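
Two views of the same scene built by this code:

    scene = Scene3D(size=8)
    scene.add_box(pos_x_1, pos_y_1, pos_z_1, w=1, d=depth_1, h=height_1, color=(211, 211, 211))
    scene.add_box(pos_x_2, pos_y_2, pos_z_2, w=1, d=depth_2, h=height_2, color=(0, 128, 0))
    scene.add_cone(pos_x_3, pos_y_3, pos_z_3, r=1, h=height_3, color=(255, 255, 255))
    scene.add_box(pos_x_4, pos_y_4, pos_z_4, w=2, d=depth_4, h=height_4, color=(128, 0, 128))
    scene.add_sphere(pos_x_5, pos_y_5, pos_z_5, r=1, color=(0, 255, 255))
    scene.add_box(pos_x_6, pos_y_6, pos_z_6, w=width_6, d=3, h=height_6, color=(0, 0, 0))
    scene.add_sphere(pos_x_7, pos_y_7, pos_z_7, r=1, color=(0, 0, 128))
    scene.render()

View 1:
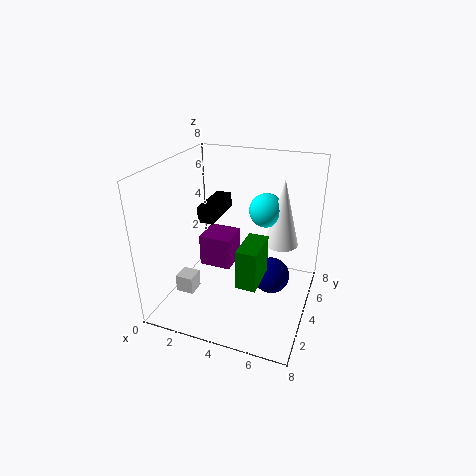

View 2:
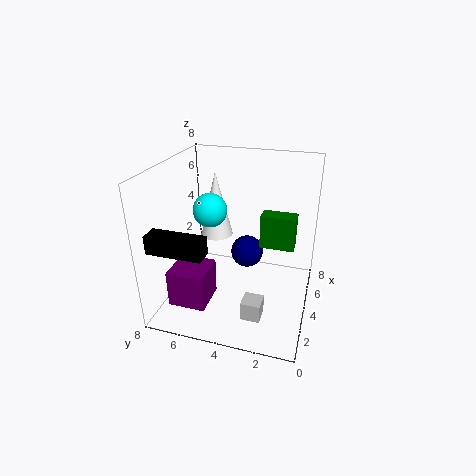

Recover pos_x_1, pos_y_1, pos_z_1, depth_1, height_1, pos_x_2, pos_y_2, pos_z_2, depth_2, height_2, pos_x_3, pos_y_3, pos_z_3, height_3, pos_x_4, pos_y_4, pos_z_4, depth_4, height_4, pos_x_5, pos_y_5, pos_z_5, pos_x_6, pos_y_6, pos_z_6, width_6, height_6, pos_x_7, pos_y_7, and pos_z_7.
pos_x_1 = 1; pos_y_1 = 2; pos_z_1 = 1; depth_1 = 1; height_1 = 1; pos_x_2 = 5; pos_y_2 = 1; pos_z_2 = 3; depth_2 = 2; height_2 = 2; pos_x_3 = 6; pos_y_3 = 6; pos_z_3 = 3; height_3 = 4; pos_x_4 = 1; pos_y_4 = 5; pos_z_4 = 1; depth_4 = 2; height_4 = 2; pos_x_5 = 5; pos_y_5 = 6; pos_z_5 = 5; pos_x_6 = 1; pos_y_6 = 5; pos_z_6 = 4; width_6 = 1; height_6 = 1; pos_x_7 = 6; pos_y_7 = 4; pos_z_7 = 2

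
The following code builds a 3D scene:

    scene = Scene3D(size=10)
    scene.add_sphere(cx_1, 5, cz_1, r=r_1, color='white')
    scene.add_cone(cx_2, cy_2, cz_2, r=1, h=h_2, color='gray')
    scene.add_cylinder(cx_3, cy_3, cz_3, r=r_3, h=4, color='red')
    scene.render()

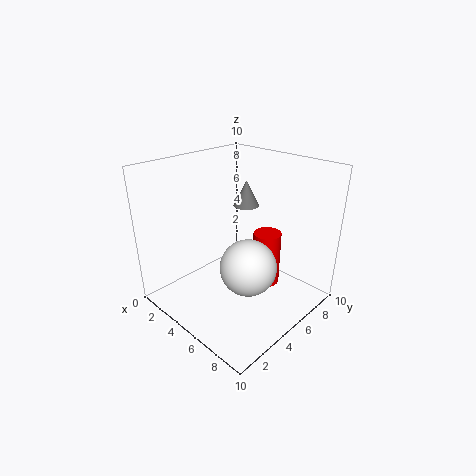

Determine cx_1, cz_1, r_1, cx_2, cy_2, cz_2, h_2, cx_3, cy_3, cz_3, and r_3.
cx_1 = 6, cz_1 = 3, r_1 = 2, cx_2 = 3, cy_2 = 8, cz_2 = 6, h_2 = 2, cx_3 = 6, cy_3 = 7, cz_3 = 1, r_3 = 1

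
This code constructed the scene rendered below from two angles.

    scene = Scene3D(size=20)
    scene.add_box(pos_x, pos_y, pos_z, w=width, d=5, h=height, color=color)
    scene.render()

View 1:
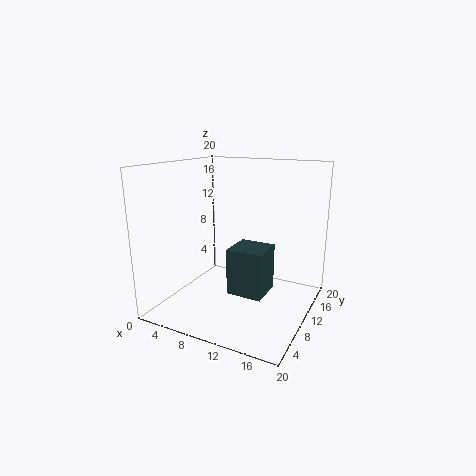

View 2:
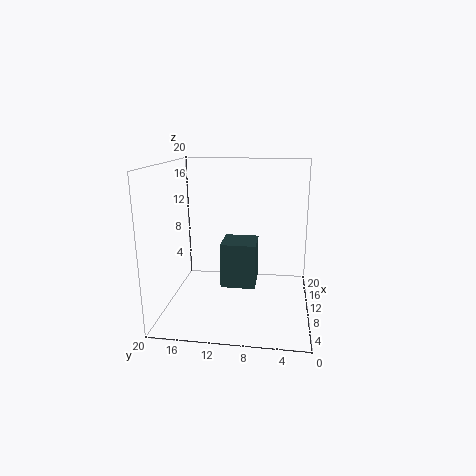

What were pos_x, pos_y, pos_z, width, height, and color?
pos_x = 9.5; pos_y = 7.5; pos_z = 2.5; width = 5; height = 6.5; color = 'darkslategray'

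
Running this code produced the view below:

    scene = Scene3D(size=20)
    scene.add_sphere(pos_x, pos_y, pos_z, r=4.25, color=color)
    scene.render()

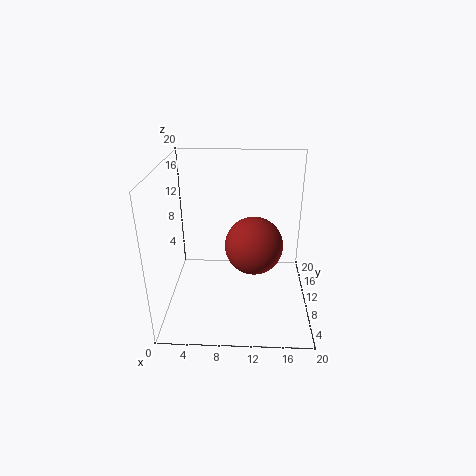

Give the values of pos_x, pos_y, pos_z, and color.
pos_x = 12.25
pos_y = 12
pos_z = 7.75
color = 'brown'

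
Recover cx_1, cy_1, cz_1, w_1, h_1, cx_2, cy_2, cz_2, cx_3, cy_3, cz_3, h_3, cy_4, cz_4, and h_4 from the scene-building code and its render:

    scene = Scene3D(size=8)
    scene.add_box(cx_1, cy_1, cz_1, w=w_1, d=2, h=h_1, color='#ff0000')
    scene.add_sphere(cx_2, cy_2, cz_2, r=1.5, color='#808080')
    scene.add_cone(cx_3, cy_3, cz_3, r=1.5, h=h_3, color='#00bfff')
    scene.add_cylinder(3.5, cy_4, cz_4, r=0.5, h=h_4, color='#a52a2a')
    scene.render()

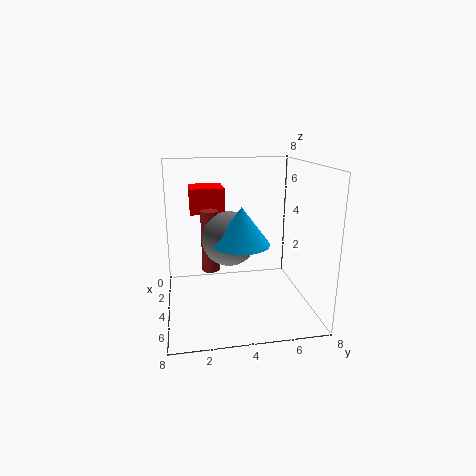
cx_1 = 0.5
cy_1 = 1.5
cz_1 = 5
w_1 = 2
h_1 = 1.5
cx_2 = 4
cy_2 = 3.5
cz_2 = 4
cx_3 = 5
cy_3 = 4
cz_3 = 4
h_3 = 2
cy_4 = 2.5
cz_4 = 2
h_4 = 3.5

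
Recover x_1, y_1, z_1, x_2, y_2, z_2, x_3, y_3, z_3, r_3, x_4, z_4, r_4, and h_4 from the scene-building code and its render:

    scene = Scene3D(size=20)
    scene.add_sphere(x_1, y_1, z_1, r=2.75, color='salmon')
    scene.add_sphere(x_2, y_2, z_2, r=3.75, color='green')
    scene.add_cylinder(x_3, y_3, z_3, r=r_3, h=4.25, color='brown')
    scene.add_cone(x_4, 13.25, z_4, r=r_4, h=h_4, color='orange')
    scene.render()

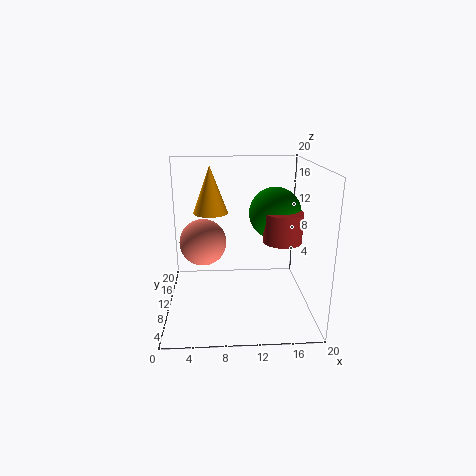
x_1 = 5.5
y_1 = 4.25
z_1 = 11.75
x_2 = 15.5
y_2 = 12.5
z_2 = 12.75
x_3 = 16.25
y_3 = 10.25
z_3 = 9.25
r_3 = 2.75
x_4 = 6.25
z_4 = 12.75
r_4 = 2.5
h_4 = 6.75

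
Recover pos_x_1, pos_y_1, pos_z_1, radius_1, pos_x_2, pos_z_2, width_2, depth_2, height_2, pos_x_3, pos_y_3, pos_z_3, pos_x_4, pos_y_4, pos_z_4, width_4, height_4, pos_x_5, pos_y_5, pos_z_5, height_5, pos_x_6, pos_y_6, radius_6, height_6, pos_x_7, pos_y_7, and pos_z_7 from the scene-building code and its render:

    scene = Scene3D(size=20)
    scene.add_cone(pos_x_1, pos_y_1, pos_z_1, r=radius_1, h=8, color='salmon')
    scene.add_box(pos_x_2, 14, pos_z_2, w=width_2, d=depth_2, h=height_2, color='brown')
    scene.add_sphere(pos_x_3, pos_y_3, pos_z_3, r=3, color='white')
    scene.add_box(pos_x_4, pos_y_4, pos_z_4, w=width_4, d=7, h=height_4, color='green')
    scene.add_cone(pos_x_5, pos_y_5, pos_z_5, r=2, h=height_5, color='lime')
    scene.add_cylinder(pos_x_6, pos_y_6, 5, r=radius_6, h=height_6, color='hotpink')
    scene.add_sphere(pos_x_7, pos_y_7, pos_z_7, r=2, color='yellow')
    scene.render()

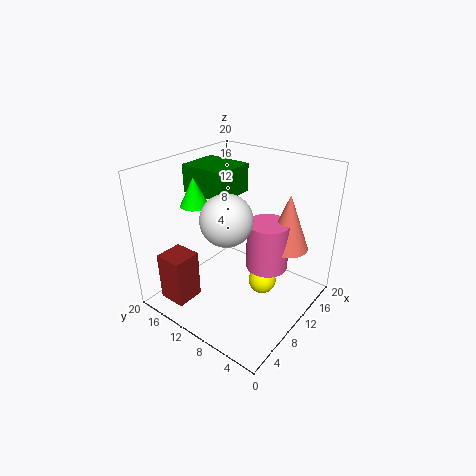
pos_x_1 = 15; pos_y_1 = 5; pos_z_1 = 8; radius_1 = 3; pos_x_2 = 2; pos_z_2 = 1; width_2 = 4; depth_2 = 4; height_2 = 7; pos_x_3 = 4; pos_y_3 = 7; pos_z_3 = 16; pos_x_4 = 9; pos_y_4 = 12; pos_z_4 = 15; width_4 = 6; height_4 = 4; pos_x_5 = 8; pos_y_5 = 16; pos_z_5 = 14; height_5 = 4; pos_x_6 = 13; pos_y_6 = 7; radius_6 = 3; height_6 = 7; pos_x_7 = 12; pos_y_7 = 7; pos_z_7 = 3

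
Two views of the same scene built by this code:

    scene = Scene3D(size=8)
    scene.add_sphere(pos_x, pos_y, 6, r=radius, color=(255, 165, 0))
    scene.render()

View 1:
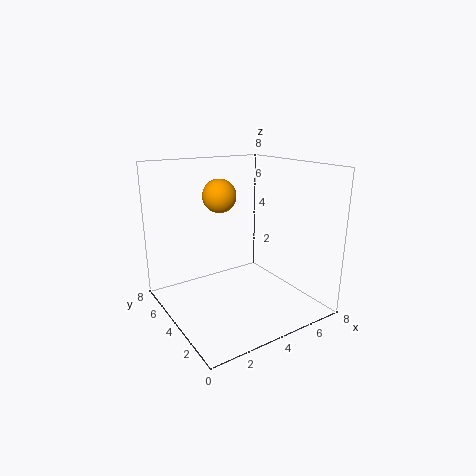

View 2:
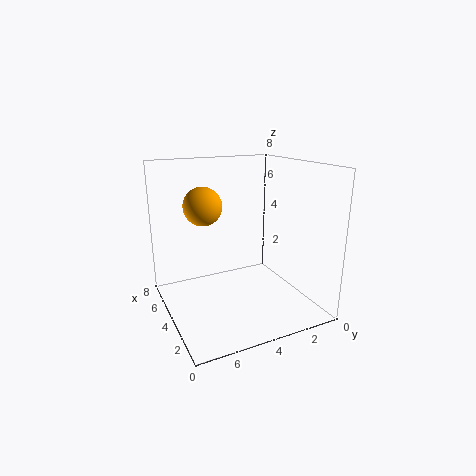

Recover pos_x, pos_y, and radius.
pos_x = 4, pos_y = 6, radius = 1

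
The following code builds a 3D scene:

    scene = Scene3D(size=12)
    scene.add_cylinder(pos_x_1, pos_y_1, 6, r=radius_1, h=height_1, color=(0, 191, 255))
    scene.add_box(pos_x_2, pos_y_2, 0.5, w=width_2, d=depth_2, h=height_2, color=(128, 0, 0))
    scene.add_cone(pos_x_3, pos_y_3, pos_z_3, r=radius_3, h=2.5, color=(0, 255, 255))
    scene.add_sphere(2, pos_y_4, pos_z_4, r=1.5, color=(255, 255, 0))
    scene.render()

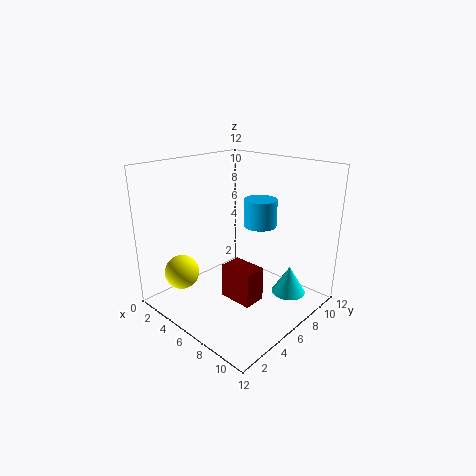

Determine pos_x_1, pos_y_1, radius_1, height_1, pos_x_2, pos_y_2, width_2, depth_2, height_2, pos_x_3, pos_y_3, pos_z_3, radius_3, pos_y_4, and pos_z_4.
pos_x_1 = 5.5, pos_y_1 = 9.5, radius_1 = 1.5, height_1 = 2.5, pos_x_2 = 5, pos_y_2 = 5, width_2 = 3, depth_2 = 2, height_2 = 3, pos_x_3 = 9, pos_y_3 = 9.5, pos_z_3 = 0.5, radius_3 = 1.5, pos_y_4 = 3, pos_z_4 = 2.5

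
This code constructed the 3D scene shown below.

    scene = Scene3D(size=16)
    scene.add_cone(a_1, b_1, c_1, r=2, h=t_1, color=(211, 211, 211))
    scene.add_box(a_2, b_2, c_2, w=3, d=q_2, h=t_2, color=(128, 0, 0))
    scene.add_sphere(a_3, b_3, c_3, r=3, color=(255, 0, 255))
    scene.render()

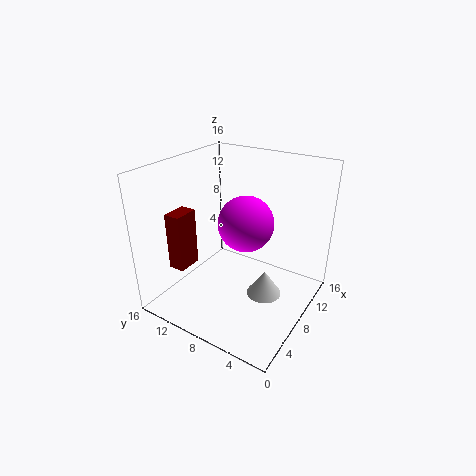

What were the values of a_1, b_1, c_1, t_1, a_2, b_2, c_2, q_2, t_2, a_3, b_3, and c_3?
a_1 = 9
b_1 = 5
c_1 = 1
t_1 = 3
a_2 = 5
b_2 = 14
c_2 = 3
q_2 = 2
t_2 = 7
a_3 = 8
b_3 = 7
c_3 = 10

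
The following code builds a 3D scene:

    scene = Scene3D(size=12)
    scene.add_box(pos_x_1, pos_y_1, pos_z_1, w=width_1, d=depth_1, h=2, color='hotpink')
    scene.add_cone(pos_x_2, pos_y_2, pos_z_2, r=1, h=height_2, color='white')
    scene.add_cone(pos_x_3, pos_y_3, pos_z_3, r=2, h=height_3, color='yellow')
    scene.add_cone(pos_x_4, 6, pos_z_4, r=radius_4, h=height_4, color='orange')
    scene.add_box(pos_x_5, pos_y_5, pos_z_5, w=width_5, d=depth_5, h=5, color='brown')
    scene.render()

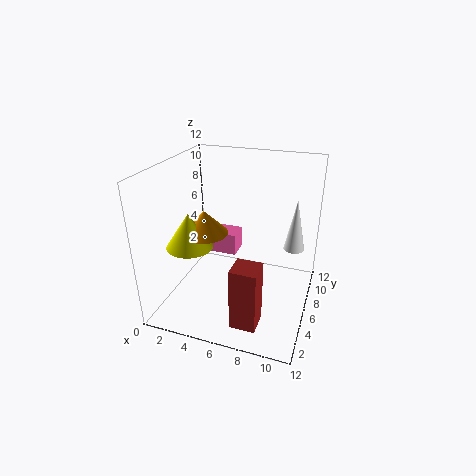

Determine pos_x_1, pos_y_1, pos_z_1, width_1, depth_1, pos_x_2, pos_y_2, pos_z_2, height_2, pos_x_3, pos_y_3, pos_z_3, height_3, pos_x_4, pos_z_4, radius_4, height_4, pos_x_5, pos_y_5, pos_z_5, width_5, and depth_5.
pos_x_1 = 1; pos_y_1 = 8; pos_z_1 = 3; width_1 = 4; depth_1 = 2; pos_x_2 = 10; pos_y_2 = 11; pos_z_2 = 3; height_2 = 5; pos_x_3 = 2; pos_y_3 = 5; pos_z_3 = 5; height_3 = 3; pos_x_4 = 3; pos_z_4 = 6; radius_4 = 2; height_4 = 2; pos_x_5 = 7; pos_y_5 = 1; pos_z_5 = 1; width_5 = 2; depth_5 = 2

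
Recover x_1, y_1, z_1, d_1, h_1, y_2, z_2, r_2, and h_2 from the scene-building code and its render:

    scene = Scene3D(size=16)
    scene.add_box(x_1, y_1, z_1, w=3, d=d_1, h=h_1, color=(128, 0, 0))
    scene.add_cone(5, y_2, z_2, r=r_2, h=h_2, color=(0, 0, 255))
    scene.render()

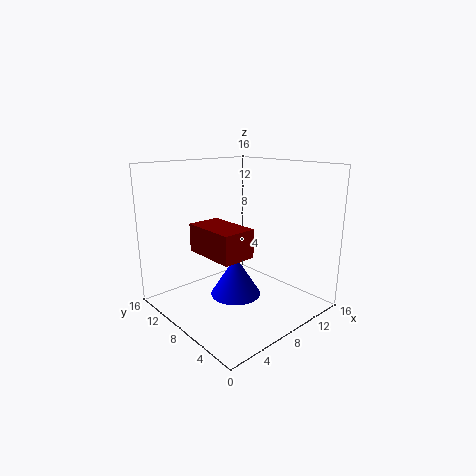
x_1 = 0.5, y_1 = 1, z_1 = 9, d_1 = 5, h_1 = 2.5, y_2 = 5, z_2 = 3.5, r_2 = 2.5, h_2 = 4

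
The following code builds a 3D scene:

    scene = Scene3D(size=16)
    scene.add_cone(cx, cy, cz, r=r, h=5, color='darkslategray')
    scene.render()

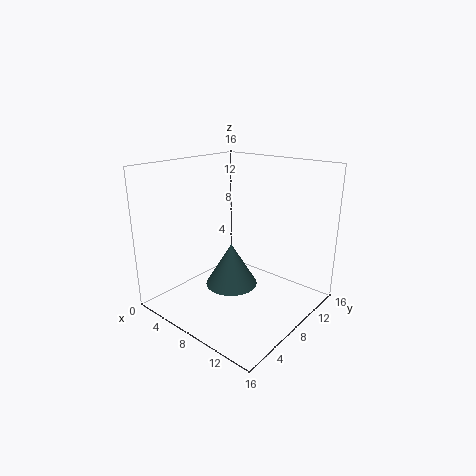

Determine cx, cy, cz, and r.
cx = 7
cy = 8
cz = 2
r = 3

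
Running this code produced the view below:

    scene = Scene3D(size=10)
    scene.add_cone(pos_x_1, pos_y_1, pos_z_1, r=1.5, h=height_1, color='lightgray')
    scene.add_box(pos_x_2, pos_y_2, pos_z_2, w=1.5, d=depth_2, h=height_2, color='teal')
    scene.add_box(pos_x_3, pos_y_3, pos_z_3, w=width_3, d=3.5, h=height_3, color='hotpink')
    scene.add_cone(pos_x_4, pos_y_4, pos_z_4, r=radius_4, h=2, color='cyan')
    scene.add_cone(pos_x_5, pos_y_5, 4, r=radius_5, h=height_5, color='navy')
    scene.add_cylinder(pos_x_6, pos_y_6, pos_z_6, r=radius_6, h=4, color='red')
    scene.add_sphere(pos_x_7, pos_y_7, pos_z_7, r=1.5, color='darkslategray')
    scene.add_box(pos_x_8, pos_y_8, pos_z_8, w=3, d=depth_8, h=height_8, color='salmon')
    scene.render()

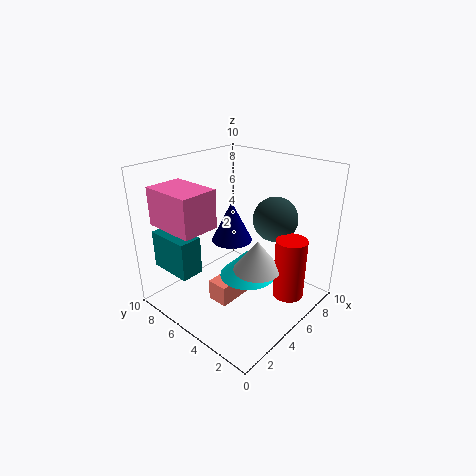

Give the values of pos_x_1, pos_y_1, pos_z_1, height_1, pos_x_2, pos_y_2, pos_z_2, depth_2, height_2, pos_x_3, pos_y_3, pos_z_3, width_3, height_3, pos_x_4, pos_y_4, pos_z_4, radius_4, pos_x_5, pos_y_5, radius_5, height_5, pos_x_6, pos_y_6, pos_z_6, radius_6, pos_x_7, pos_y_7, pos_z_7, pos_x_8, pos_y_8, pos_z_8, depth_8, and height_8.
pos_x_1 = 4
pos_y_1 = 2.5
pos_z_1 = 4
height_1 = 2
pos_x_2 = 0.5
pos_y_2 = 5.5
pos_z_2 = 3.5
depth_2 = 3
height_2 = 2.5
pos_x_3 = 0.5
pos_y_3 = 5
pos_z_3 = 6.5
width_3 = 2.5
height_3 = 2.5
pos_x_4 = 5.5
pos_y_4 = 4.5
pos_z_4 = 2
radius_4 = 2
pos_x_5 = 6
pos_y_5 = 6.5
radius_5 = 1.5
height_5 = 3
pos_x_6 = 5.5
pos_y_6 = 1
pos_z_6 = 2
radius_6 = 1
pos_x_7 = 6.5
pos_y_7 = 3
pos_z_7 = 6.5
pos_x_8 = 3
pos_y_8 = 4.5
pos_z_8 = 0.5
depth_8 = 1.5
height_8 = 1.5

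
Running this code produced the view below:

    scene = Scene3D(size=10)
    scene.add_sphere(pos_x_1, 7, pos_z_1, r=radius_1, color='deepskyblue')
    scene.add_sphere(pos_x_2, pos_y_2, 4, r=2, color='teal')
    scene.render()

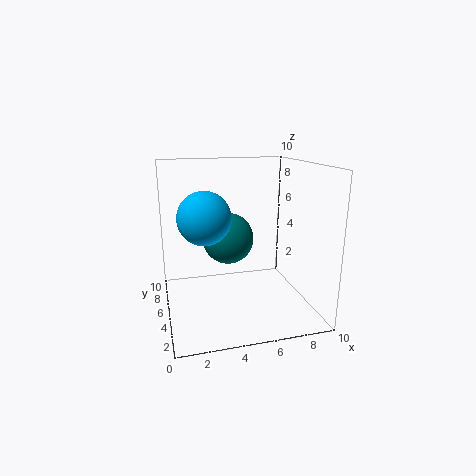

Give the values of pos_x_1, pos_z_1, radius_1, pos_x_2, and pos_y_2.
pos_x_1 = 3, pos_z_1 = 6, radius_1 = 2, pos_x_2 = 5, pos_y_2 = 8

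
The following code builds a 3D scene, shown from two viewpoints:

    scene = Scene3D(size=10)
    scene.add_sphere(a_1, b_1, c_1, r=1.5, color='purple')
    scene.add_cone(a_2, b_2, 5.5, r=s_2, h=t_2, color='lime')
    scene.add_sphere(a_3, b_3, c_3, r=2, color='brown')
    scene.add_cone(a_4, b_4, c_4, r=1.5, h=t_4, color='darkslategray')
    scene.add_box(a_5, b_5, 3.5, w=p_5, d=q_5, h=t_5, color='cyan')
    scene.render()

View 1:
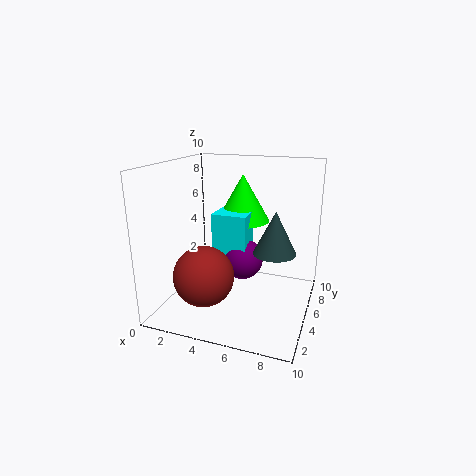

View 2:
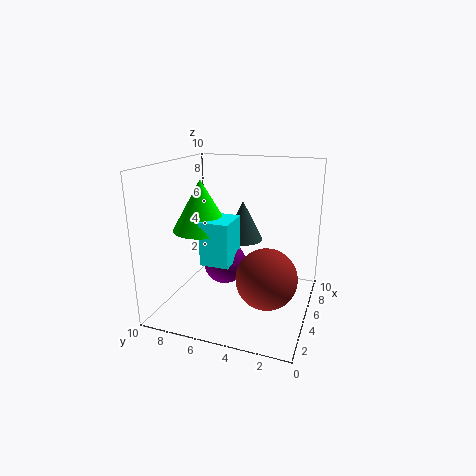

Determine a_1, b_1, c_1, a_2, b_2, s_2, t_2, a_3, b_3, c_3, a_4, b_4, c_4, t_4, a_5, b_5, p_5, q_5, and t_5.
a_1 = 5, b_1 = 6, c_1 = 3, a_2 = 4.5, b_2 = 7.5, s_2 = 2, t_2 = 3.5, a_3 = 3.5, b_3 = 2.5, c_3 = 3, a_4 = 7.5, b_4 = 5.5, c_4 = 4, t_4 = 3, a_5 = 3, b_5 = 5, p_5 = 2.5, q_5 = 2, t_5 = 3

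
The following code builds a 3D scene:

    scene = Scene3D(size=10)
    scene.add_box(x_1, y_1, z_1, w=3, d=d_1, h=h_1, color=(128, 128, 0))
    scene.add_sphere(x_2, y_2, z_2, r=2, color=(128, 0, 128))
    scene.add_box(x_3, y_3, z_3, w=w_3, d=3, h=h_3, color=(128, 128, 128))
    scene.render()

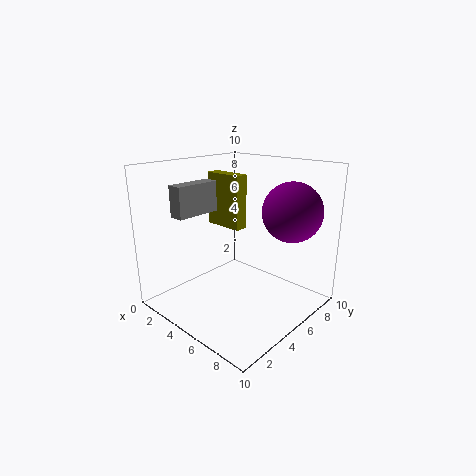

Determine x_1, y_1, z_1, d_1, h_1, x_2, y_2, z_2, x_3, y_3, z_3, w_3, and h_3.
x_1 = 1, y_1 = 6, z_1 = 5, d_1 = 1, h_1 = 4, x_2 = 8, y_2 = 7, z_2 = 7, x_3 = 3, y_3 = 1, z_3 = 7, w_3 = 1, h_3 = 2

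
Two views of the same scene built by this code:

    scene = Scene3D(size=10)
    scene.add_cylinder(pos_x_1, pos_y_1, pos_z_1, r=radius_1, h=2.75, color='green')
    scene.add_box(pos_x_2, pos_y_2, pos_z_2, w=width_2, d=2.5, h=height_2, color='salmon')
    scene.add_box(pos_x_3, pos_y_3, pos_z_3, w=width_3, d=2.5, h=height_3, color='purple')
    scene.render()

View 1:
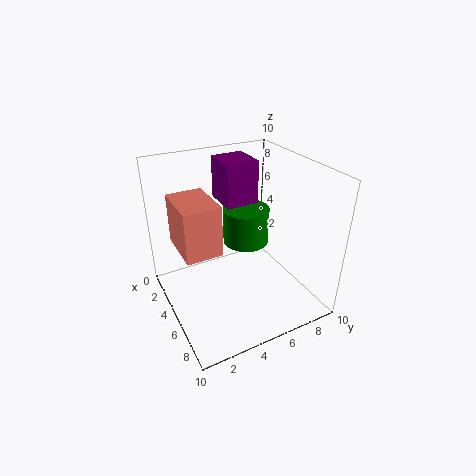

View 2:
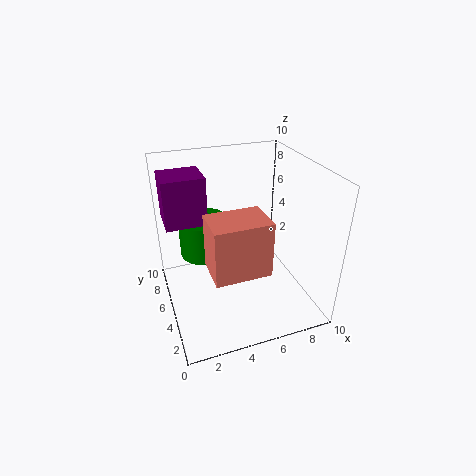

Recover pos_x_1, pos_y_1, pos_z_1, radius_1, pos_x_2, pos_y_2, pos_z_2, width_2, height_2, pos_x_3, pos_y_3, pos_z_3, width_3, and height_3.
pos_x_1 = 3; pos_y_1 = 6.75; pos_z_1 = 3.25; radius_1 = 1.75; pos_x_2 = 2.25; pos_y_2 = 1; pos_z_2 = 4.5; width_2 = 3.5; height_2 = 3.5; pos_x_3 = 0.25; pos_y_3 = 5.25; pos_z_3 = 6.25; width_3 = 2.75; height_3 = 3.25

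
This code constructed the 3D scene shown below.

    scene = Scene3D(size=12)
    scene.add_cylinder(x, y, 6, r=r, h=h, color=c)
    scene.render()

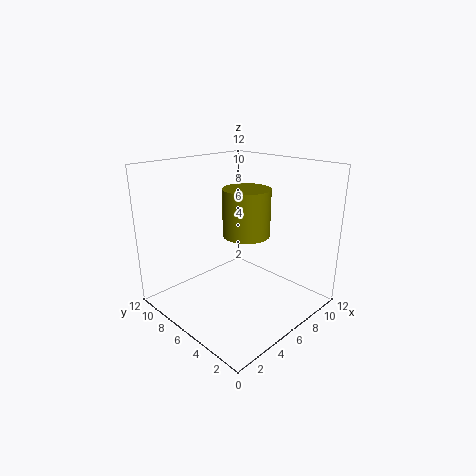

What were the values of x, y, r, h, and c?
x = 7; y = 6; r = 2; h = 4; c = 'olive'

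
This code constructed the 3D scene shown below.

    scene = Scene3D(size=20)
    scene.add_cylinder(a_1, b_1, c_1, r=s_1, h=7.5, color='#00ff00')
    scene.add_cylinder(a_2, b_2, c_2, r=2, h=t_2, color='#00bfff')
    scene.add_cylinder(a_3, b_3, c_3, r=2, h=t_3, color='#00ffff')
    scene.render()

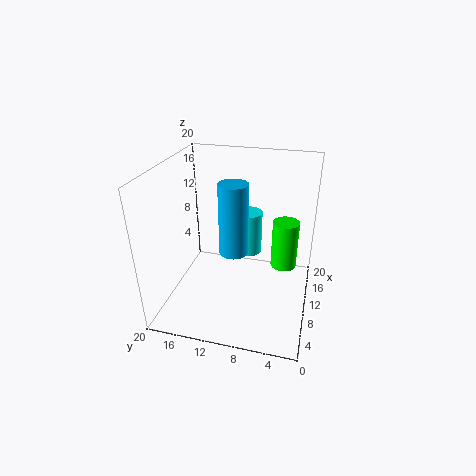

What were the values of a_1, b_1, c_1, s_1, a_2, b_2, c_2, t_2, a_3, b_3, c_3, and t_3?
a_1 = 15.5
b_1 = 4
c_1 = 3
s_1 = 2
a_2 = 9.5
b_2 = 10.5
c_2 = 8
t_2 = 10
a_3 = 14.5
b_3 = 9.5
c_3 = 5.5
t_3 = 6.5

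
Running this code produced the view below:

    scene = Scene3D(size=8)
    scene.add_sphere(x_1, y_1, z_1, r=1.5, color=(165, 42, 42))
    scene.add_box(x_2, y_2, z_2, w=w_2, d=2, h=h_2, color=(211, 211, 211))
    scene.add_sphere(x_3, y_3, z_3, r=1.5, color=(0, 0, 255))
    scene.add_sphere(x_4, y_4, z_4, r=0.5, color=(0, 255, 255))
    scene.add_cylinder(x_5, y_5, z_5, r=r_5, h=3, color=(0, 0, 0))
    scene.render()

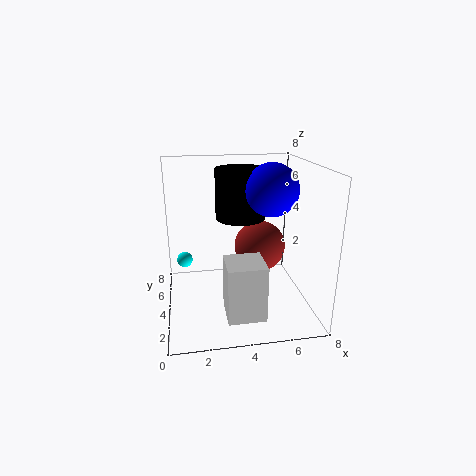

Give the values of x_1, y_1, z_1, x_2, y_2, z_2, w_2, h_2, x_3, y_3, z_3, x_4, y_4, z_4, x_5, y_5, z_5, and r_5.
x_1 = 5.5
y_1 = 5
z_1 = 3
x_2 = 3
y_2 = 1
z_2 = 0.5
w_2 = 2
h_2 = 3
x_3 = 6
y_3 = 4.5
z_3 = 6.5
x_4 = 1
y_4 = 7
z_4 = 1.5
x_5 = 4.5
y_5 = 6
z_5 = 4.5
r_5 = 1.5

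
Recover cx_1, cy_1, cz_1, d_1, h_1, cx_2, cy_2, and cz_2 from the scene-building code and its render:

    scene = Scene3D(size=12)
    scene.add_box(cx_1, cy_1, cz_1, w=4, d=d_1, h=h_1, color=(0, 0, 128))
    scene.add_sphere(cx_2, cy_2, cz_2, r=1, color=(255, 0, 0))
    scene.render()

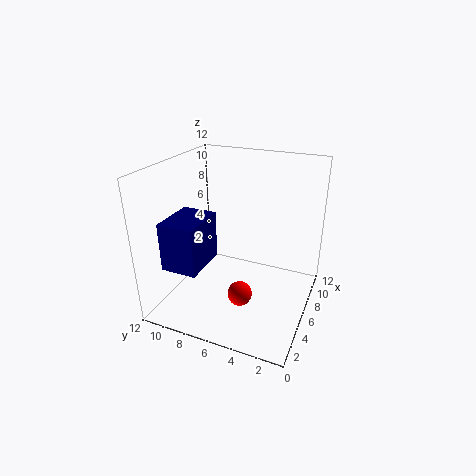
cx_1 = 2, cy_1 = 8, cz_1 = 4, d_1 = 3, h_1 = 4, cx_2 = 4, cy_2 = 5, cz_2 = 2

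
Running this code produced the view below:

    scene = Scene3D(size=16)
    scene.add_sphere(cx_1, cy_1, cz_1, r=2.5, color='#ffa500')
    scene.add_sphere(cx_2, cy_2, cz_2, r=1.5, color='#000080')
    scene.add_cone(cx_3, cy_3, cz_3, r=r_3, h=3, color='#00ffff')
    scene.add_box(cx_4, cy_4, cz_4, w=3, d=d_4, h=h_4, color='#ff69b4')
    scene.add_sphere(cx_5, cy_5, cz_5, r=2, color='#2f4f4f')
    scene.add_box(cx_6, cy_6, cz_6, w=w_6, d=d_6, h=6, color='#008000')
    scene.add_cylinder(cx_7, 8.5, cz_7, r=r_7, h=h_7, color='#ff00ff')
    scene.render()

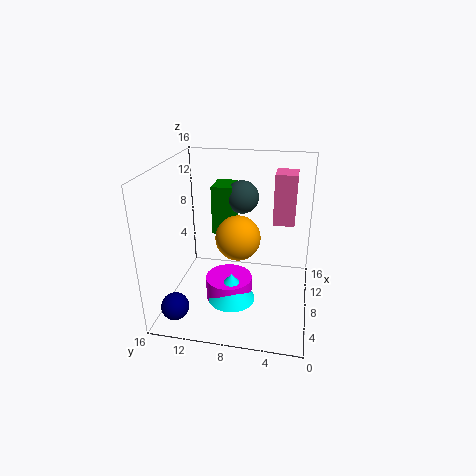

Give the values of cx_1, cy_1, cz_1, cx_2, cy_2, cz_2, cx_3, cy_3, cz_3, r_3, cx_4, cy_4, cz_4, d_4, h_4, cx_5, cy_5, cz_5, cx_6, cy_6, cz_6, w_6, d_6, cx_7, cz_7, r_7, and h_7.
cx_1 = 8; cy_1 = 8; cz_1 = 8; cx_2 = 3; cy_2 = 14; cz_2 = 1.5; cx_3 = 4.5; cy_3 = 8; cz_3 = 2.5; r_3 = 2.5; cx_4 = 11; cy_4 = 2; cz_4 = 8.5; d_4 = 2.5; h_4 = 6; cx_5 = 13; cy_5 = 8.5; cz_5 = 11; cx_6 = 11.5; cy_6 = 9.5; cz_6 = 6.5; w_6 = 3.5; d_6 = 2.5; cx_7 = 5.5; cz_7 = 2; r_7 = 2.5; h_7 = 2.5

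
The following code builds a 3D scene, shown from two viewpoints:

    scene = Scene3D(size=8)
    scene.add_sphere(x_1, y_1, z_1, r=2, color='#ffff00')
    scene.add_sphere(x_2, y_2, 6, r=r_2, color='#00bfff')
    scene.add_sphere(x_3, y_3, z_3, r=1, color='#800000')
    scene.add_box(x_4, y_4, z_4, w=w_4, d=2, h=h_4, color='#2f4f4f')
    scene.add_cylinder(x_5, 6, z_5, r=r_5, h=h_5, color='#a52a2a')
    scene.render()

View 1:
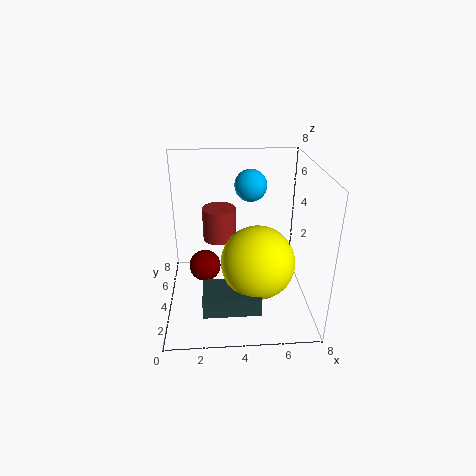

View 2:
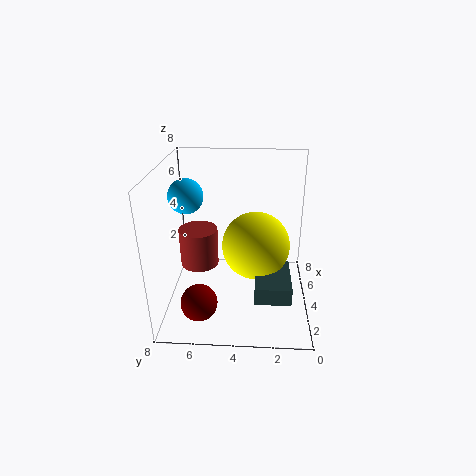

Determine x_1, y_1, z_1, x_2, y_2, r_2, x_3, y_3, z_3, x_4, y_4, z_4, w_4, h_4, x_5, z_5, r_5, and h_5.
x_1 = 5; y_1 = 3; z_1 = 3; x_2 = 5; y_2 = 7; r_2 = 1; x_3 = 2; y_3 = 6; z_3 = 1; x_4 = 2; y_4 = 1; z_4 = 1; w_4 = 3; h_4 = 1; x_5 = 3; z_5 = 3; r_5 = 1; h_5 = 2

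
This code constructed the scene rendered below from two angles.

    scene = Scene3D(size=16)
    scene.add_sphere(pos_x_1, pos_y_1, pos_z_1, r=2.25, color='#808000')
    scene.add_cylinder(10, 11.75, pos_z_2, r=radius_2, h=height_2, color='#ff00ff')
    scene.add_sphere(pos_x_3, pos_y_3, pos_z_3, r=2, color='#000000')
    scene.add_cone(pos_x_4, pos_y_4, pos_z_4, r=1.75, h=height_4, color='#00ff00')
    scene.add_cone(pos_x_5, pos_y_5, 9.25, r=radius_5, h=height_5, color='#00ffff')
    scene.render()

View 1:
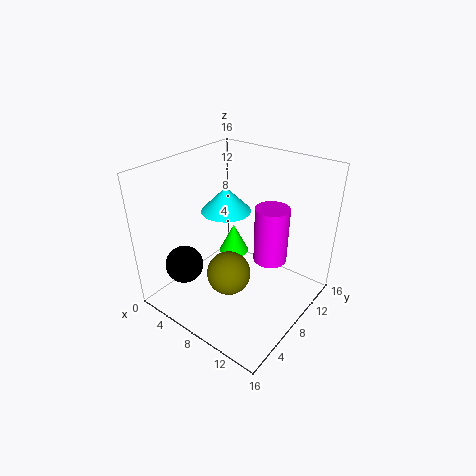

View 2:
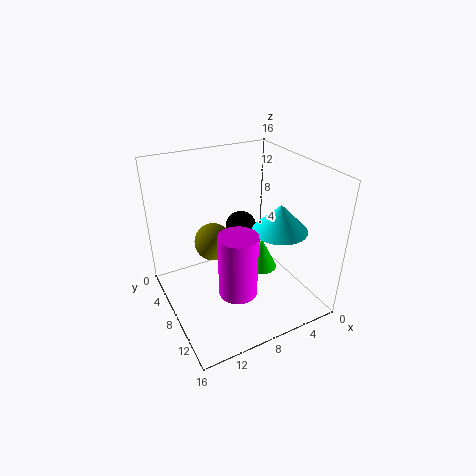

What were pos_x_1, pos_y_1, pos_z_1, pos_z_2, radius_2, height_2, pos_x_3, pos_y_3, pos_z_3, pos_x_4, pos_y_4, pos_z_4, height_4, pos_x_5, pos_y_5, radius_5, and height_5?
pos_x_1 = 9.5
pos_y_1 = 4.5
pos_z_1 = 6
pos_z_2 = 4
radius_2 = 2
height_2 = 6.75
pos_x_3 = 4.75
pos_y_3 = 2.75
pos_z_3 = 6
pos_x_4 = 6
pos_y_4 = 9.75
pos_z_4 = 4.75
height_4 = 3.5
pos_x_5 = 4.25
pos_y_5 = 10.5
radius_5 = 3
height_5 = 3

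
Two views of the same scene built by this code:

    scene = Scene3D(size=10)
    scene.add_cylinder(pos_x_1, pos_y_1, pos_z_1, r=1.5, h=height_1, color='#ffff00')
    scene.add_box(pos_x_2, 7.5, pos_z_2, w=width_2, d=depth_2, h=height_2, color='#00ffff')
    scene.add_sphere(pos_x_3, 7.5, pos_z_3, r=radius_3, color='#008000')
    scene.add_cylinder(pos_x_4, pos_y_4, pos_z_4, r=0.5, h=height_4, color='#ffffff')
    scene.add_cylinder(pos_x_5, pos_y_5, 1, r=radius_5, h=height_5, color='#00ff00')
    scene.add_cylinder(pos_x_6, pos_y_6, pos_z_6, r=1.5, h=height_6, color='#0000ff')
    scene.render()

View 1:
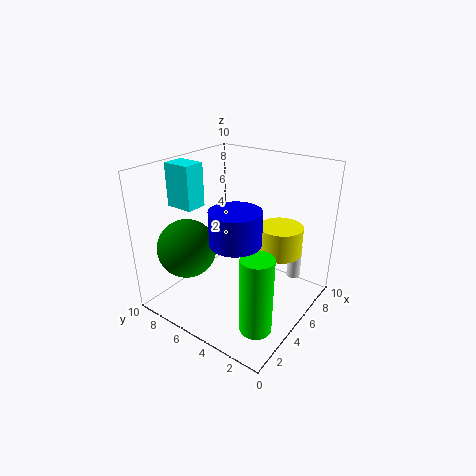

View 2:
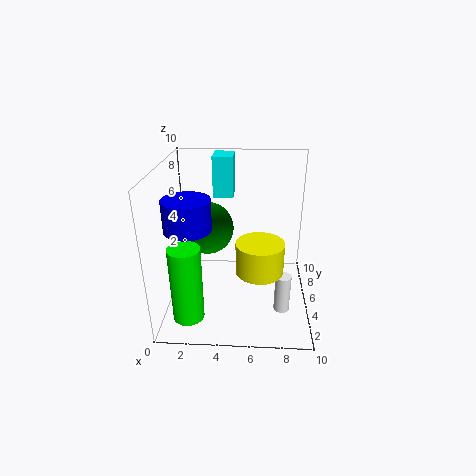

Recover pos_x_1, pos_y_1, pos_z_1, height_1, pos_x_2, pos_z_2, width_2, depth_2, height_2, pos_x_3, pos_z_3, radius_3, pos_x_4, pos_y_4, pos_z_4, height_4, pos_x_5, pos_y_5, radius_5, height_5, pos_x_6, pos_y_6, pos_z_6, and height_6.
pos_x_1 = 6.5, pos_y_1 = 2.5, pos_z_1 = 4, height_1 = 2, pos_x_2 = 3, pos_z_2 = 7, width_2 = 1.5, depth_2 = 2, height_2 = 3, pos_x_3 = 2.5, pos_z_3 = 4.5, radius_3 = 2, pos_x_4 = 8, pos_y_4 = 2, pos_z_4 = 1.5, height_4 = 2.5, pos_x_5 = 2, pos_y_5 = 1.5, radius_5 = 1, height_5 = 5, pos_x_6 = 2, pos_y_6 = 3, pos_z_6 = 6.5, height_6 = 2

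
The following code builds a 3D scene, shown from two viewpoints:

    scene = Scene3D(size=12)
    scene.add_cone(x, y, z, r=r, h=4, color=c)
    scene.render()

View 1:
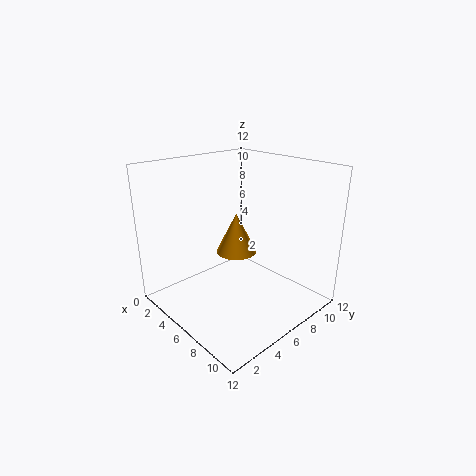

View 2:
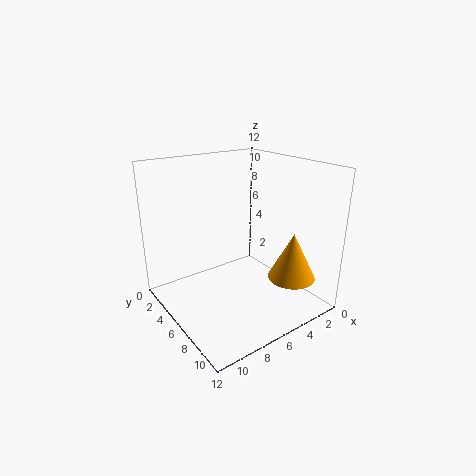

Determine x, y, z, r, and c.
x = 2.5; y = 9; z = 2.5; r = 2; c = 'orange'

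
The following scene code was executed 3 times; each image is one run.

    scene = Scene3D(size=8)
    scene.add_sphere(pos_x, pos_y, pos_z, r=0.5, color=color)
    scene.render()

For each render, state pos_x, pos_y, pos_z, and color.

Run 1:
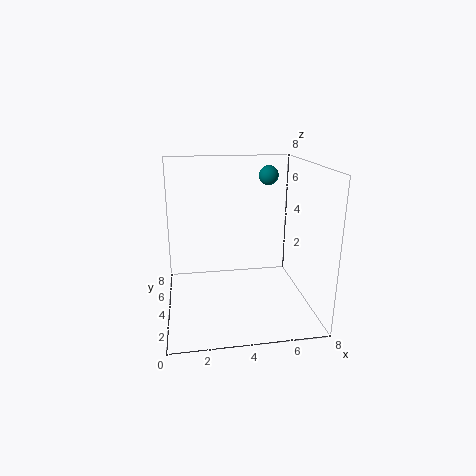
pos_x = 5.5, pos_y = 3.5, pos_z = 7.5, color = 'teal'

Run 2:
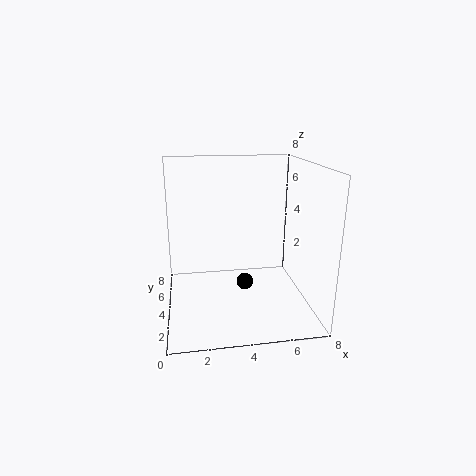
pos_x = 4.5, pos_y = 4.5, pos_z = 1, color = 'black'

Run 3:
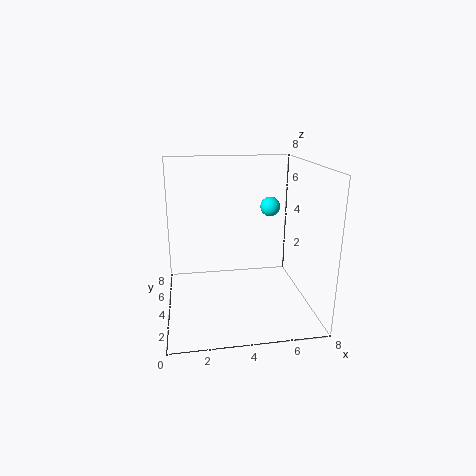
pos_x = 5.5, pos_y = 3, pos_z = 6, color = 'cyan'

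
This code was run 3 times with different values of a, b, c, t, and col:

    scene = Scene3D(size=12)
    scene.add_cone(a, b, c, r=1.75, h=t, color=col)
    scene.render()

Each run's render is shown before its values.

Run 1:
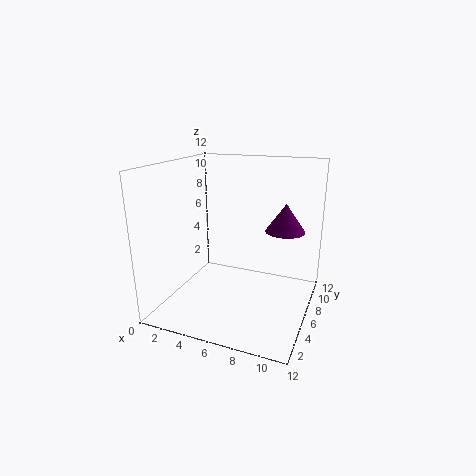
a = 9.25, b = 9, c = 6, t = 2.5, col = 'purple'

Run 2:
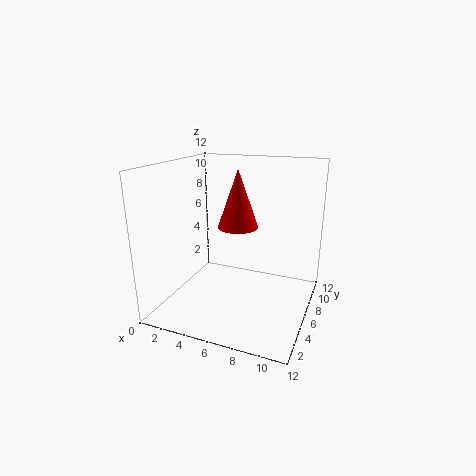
a = 5.5, b = 7.25, c = 6.5, t = 5, col = 'red'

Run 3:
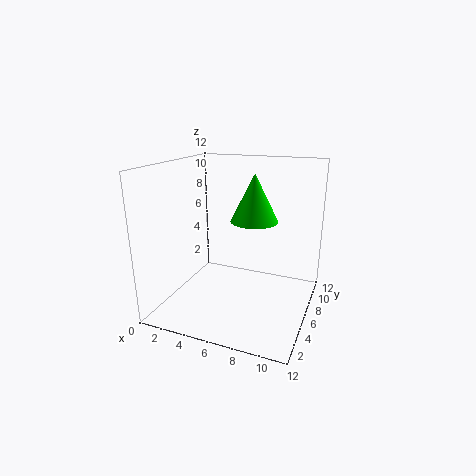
a = 8, b = 4.25, c = 8.25, t = 3.5, col = 'lime'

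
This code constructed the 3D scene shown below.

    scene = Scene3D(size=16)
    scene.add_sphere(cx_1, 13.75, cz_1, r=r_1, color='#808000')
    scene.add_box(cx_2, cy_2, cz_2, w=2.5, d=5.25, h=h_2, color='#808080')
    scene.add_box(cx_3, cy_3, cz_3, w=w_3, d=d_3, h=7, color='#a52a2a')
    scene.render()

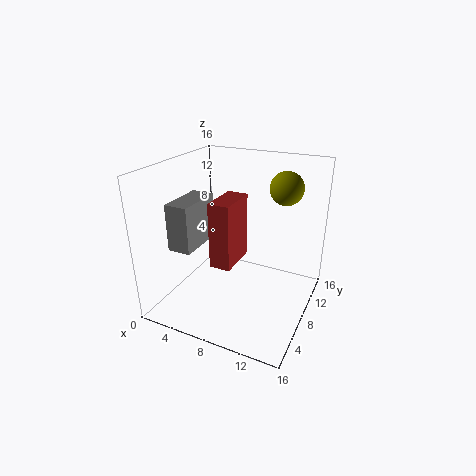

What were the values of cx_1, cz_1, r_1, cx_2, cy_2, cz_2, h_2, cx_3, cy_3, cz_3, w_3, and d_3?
cx_1 = 11.5; cz_1 = 12.5; r_1 = 2; cx_2 = 2.5; cy_2 = 2.75; cz_2 = 7.75; h_2 = 5; cx_3 = 6.5; cy_3 = 4.25; cz_3 = 6; w_3 = 2.25; d_3 = 4.5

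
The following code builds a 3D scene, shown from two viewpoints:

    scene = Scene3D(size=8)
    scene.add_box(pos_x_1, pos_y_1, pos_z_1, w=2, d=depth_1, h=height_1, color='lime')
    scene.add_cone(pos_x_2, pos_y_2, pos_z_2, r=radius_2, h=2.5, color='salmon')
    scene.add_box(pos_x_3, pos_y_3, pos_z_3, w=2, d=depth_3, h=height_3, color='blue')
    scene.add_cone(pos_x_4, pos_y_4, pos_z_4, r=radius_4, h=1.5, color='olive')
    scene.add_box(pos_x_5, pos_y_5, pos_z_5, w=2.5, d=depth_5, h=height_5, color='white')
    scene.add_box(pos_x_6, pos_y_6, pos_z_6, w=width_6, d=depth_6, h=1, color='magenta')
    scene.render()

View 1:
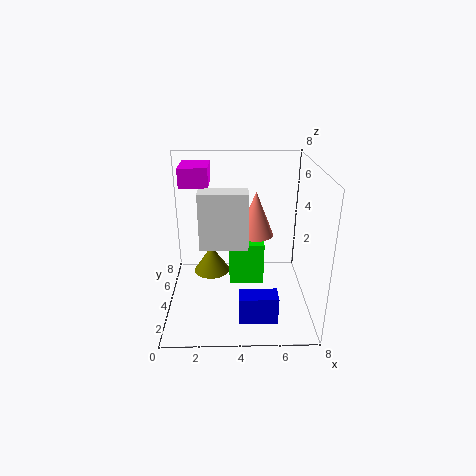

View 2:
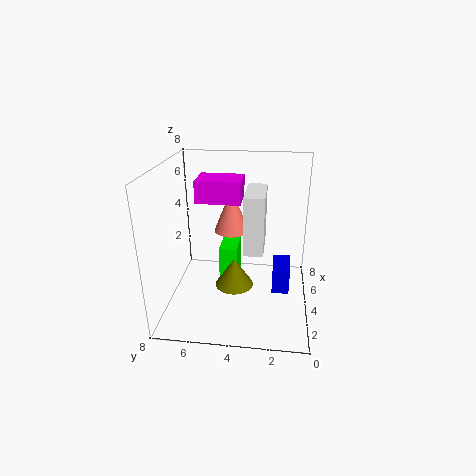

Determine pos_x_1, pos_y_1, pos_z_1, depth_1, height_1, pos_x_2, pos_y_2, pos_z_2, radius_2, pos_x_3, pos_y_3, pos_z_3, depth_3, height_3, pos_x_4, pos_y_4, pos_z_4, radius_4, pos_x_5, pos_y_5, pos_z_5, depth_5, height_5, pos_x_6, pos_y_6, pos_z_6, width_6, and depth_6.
pos_x_1 = 3.5; pos_y_1 = 4; pos_z_1 = 1; depth_1 = 1; height_1 = 2.5; pos_x_2 = 5; pos_y_2 = 4.5; pos_z_2 = 4; radius_2 = 1; pos_x_3 = 4; pos_y_3 = 1; pos_z_3 = 0.5; depth_3 = 1; height_3 = 1.5; pos_x_4 = 2.5; pos_y_4 = 4; pos_z_4 = 2; radius_4 = 1; pos_x_5 = 2; pos_y_5 = 2.5; pos_z_5 = 4; depth_5 = 1; height_5 = 3; pos_x_6 = 1; pos_y_6 = 3.5; pos_z_6 = 7; width_6 = 1.5; depth_6 = 2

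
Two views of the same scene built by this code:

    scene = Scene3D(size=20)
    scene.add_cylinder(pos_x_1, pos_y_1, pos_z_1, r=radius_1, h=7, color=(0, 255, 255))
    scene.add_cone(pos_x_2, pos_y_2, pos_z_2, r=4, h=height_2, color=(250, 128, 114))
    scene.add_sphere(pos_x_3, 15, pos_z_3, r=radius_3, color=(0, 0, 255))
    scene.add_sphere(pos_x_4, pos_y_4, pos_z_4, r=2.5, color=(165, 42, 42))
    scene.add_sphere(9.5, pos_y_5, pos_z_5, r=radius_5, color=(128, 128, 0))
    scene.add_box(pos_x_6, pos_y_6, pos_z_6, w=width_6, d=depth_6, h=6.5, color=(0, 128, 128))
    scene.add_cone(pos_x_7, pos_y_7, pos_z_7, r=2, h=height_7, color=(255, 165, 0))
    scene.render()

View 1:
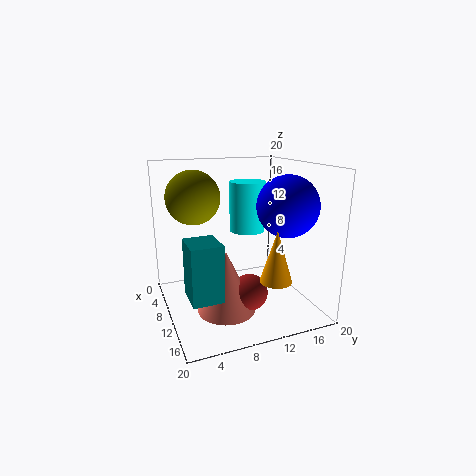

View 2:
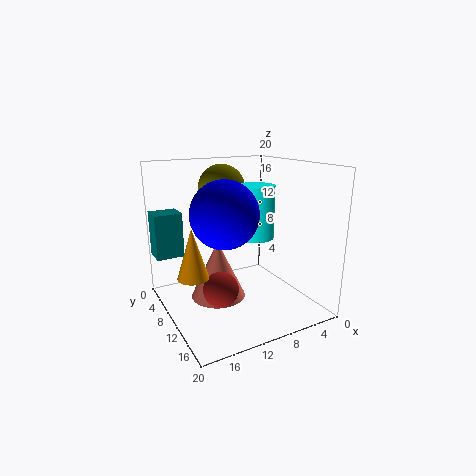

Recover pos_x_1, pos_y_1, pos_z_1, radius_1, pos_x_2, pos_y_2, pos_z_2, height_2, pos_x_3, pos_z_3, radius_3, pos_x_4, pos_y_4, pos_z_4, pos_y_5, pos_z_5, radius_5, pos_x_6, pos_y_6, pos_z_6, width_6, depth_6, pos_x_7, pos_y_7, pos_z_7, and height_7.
pos_x_1 = 8.5, pos_y_1 = 12, pos_z_1 = 10.5, radius_1 = 2.5, pos_x_2 = 12, pos_y_2 = 7.5, pos_z_2 = 0.5, height_2 = 8.5, pos_x_3 = 14.5, pos_z_3 = 15, radius_3 = 4, pos_x_4 = 13, pos_y_4 = 10.5, pos_z_4 = 3, pos_y_5 = 4, pos_z_5 = 16, radius_5 = 3.5, pos_x_6 = 16, pos_y_6 = 1, pos_z_6 = 6.5, width_6 = 4, depth_6 = 3.5, pos_x_7 = 17.5, pos_y_7 = 12, pos_z_7 = 6.5, height_7 = 6.5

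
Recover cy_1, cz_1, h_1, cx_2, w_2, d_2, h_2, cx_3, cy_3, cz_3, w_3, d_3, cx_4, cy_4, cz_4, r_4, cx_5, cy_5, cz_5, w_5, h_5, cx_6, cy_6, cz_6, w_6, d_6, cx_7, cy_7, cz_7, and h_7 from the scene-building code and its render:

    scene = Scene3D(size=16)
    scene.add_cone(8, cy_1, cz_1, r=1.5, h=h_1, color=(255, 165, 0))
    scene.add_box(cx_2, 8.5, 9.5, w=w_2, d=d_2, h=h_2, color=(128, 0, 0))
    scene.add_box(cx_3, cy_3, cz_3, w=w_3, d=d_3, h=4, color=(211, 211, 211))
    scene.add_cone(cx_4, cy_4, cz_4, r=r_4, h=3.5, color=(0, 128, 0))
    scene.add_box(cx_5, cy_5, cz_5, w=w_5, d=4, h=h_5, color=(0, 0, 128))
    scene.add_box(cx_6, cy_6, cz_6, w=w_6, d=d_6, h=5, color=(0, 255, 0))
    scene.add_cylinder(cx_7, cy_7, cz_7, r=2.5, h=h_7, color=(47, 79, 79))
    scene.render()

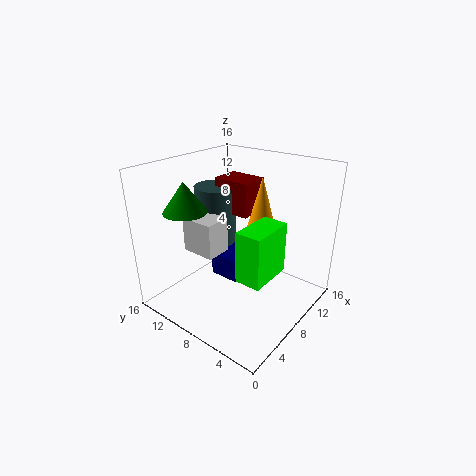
cy_1 = 5, cz_1 = 10, h_1 = 5.5, cx_2 = 10, w_2 = 3.5, d_2 = 4.5, h_2 = 4, cx_3 = 5, cy_3 = 9.5, cz_3 = 6, w_3 = 3, d_3 = 4, cx_4 = 5.5, cy_4 = 13.5, cz_4 = 10.5, r_4 = 2.5, cx_5 = 9.5, cy_5 = 9.5, cz_5 = 0.5, w_5 = 5.5, h_5 = 3, cx_6 = 2.5, cy_6 = 1.5, cz_6 = 7, w_6 = 4.5, d_6 = 2.5, cx_7 = 10, cy_7 = 13, cz_7 = 5.5, h_7 = 7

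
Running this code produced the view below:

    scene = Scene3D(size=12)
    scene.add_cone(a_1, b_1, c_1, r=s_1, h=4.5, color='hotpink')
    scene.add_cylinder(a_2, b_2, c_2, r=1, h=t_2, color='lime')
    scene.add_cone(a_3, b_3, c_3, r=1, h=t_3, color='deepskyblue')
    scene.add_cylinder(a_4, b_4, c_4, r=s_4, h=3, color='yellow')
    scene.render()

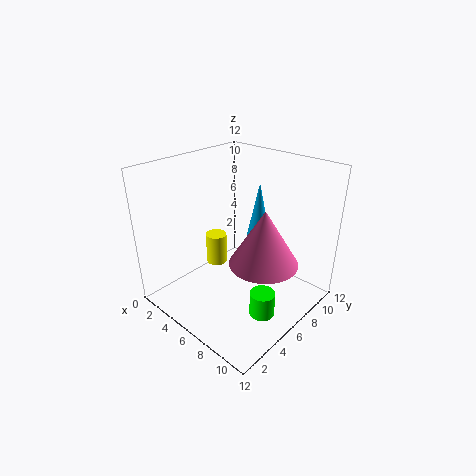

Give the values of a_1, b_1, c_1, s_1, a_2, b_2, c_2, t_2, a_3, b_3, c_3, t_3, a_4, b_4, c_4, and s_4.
a_1 = 8.75; b_1 = 6; c_1 = 4.75; s_1 = 2.75; a_2 = 9.75; b_2 = 4.75; c_2 = 1; t_2 = 2; a_3 = 6.75; b_3 = 7.75; c_3 = 5.75; t_3 = 4.75; a_4 = 1.75; b_4 = 7.5; c_4 = 1.25; s_4 = 1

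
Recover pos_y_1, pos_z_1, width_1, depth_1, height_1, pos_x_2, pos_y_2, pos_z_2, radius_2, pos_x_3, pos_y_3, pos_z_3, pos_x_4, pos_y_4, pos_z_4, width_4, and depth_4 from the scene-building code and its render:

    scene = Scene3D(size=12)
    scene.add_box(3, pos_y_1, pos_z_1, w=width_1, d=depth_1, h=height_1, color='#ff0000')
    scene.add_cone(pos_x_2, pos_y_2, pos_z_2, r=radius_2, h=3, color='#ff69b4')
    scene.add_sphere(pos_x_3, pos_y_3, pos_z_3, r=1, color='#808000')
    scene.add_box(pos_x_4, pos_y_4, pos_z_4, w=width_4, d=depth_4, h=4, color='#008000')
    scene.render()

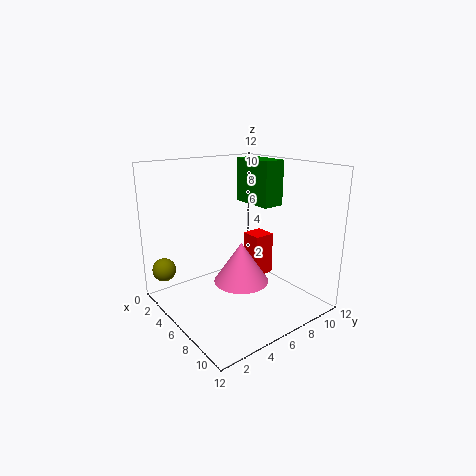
pos_y_1 = 9
pos_z_1 = 1
width_1 = 2
depth_1 = 2
height_1 = 4
pos_x_2 = 9
pos_y_2 = 4
pos_z_2 = 4
radius_2 = 2
pos_x_3 = 2
pos_y_3 = 1
pos_z_3 = 3
pos_x_4 = 2
pos_y_4 = 9
pos_z_4 = 8
width_4 = 4
depth_4 = 2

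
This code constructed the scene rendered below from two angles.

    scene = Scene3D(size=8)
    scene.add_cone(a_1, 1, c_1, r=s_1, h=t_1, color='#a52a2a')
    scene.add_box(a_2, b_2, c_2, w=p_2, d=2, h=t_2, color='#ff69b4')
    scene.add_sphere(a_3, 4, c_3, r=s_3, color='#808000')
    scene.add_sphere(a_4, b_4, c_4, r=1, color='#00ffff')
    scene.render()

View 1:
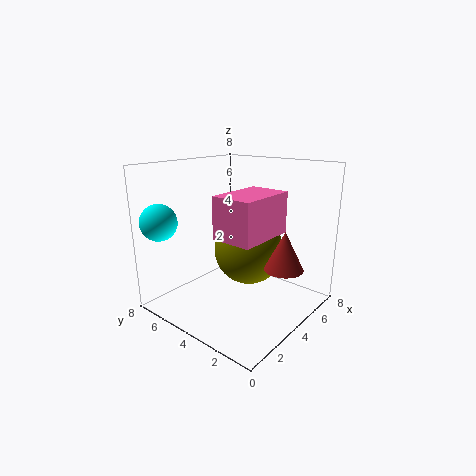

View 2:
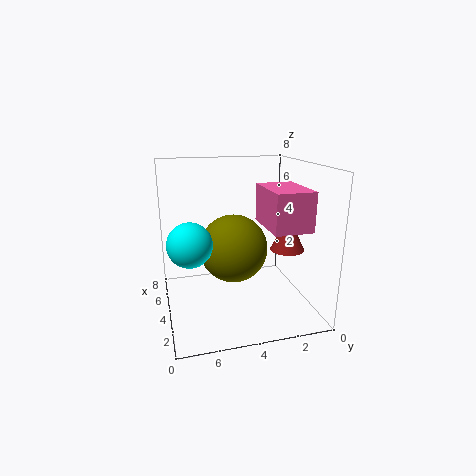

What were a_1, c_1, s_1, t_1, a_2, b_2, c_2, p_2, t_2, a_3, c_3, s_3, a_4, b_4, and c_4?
a_1 = 4
c_1 = 3
s_1 = 1
t_1 = 2
a_2 = 1
b_2 = 1
c_2 = 5
p_2 = 3
t_2 = 2
a_3 = 5
c_3 = 3
s_3 = 2
a_4 = 1
b_4 = 7
c_4 = 5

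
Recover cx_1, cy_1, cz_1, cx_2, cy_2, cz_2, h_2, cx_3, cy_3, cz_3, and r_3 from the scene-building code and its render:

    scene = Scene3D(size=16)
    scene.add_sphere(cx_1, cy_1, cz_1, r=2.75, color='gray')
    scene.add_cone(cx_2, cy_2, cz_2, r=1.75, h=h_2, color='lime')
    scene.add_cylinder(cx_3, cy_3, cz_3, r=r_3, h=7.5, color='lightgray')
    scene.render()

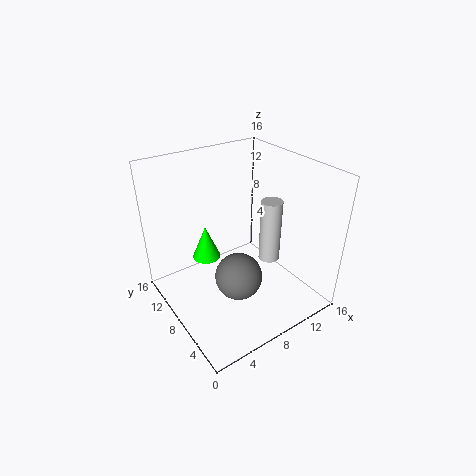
cx_1 = 7.75; cy_1 = 7.5; cz_1 = 3; cx_2 = 6.75; cy_2 = 13.25; cz_2 = 3; h_2 = 4.25; cx_3 = 12.25; cy_3 = 7.5; cz_3 = 4; r_3 = 1.25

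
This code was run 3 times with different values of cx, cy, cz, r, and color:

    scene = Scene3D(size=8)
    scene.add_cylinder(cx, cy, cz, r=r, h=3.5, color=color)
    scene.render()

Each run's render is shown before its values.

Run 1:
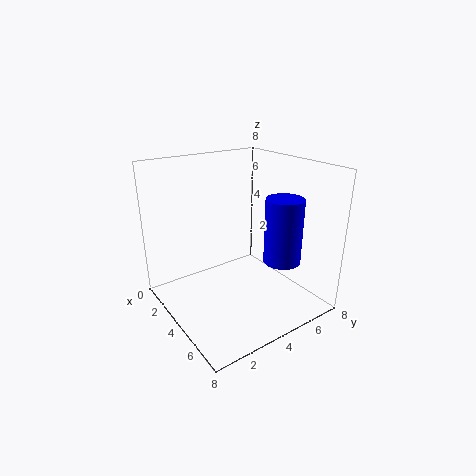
cx = 6; cy = 5.5; cz = 3; r = 1; color = 'blue'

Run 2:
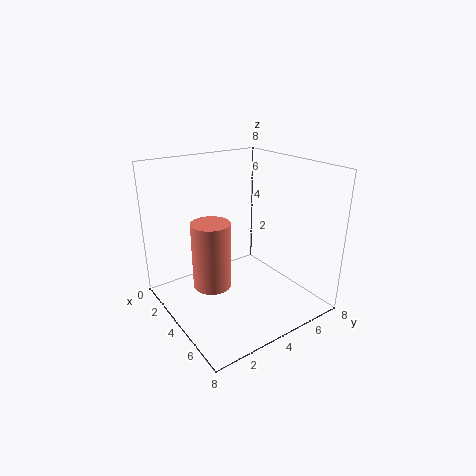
cx = 4.5; cy = 2; cz = 2; r = 1; color = 'salmon'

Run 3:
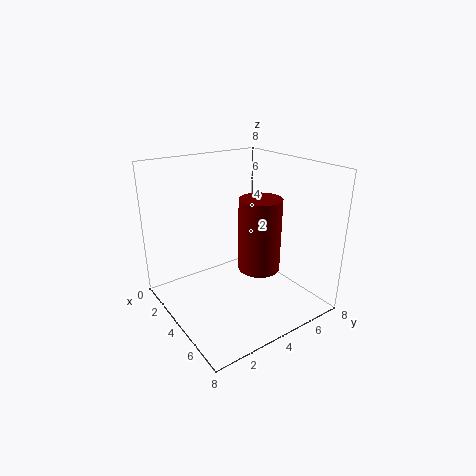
cx = 6.5; cy = 3.5; cz = 3.5; r = 1; color = 'maroon'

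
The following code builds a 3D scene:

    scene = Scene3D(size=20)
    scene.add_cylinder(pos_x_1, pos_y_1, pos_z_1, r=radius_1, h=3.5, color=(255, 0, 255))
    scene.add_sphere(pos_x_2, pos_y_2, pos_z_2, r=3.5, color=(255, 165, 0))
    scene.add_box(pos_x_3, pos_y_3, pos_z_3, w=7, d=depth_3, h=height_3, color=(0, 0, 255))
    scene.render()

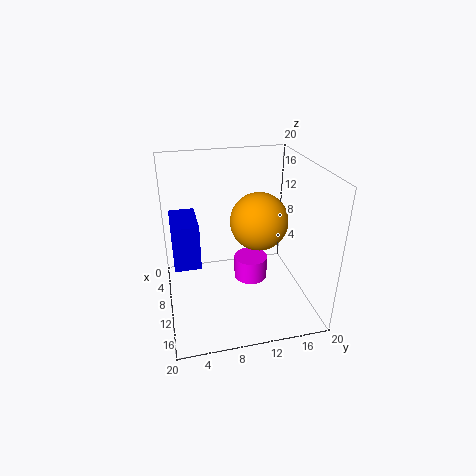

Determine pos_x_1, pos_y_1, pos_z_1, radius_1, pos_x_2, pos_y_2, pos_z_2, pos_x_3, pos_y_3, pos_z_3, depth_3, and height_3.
pos_x_1 = 8; pos_y_1 = 12.5; pos_z_1 = 2; radius_1 = 2.5; pos_x_2 = 14.5; pos_y_2 = 11.5; pos_z_2 = 14.5; pos_x_3 = 0.5; pos_y_3 = 1; pos_z_3 = 4; depth_3 = 4; height_3 = 7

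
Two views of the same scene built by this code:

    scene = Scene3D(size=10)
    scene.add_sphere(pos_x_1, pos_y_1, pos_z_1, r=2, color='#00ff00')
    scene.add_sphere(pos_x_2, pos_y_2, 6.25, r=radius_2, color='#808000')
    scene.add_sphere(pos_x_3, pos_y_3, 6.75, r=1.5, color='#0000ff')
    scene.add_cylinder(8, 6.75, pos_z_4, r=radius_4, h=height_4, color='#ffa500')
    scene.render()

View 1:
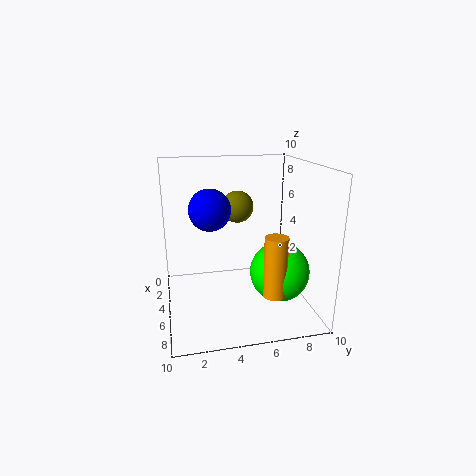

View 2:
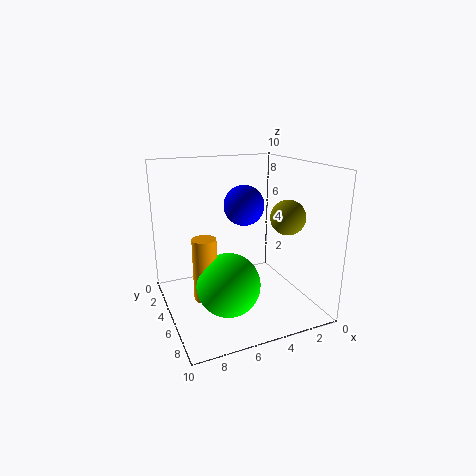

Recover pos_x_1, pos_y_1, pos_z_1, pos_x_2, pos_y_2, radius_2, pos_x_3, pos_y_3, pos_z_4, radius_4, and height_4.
pos_x_1 = 6.75, pos_y_1 = 7.5, pos_z_1 = 3, pos_x_2 = 1.5, pos_y_2 = 5.75, radius_2 = 1.25, pos_x_3 = 3.75, pos_y_3 = 3.25, pos_z_4 = 2, radius_4 = 0.75, height_4 = 4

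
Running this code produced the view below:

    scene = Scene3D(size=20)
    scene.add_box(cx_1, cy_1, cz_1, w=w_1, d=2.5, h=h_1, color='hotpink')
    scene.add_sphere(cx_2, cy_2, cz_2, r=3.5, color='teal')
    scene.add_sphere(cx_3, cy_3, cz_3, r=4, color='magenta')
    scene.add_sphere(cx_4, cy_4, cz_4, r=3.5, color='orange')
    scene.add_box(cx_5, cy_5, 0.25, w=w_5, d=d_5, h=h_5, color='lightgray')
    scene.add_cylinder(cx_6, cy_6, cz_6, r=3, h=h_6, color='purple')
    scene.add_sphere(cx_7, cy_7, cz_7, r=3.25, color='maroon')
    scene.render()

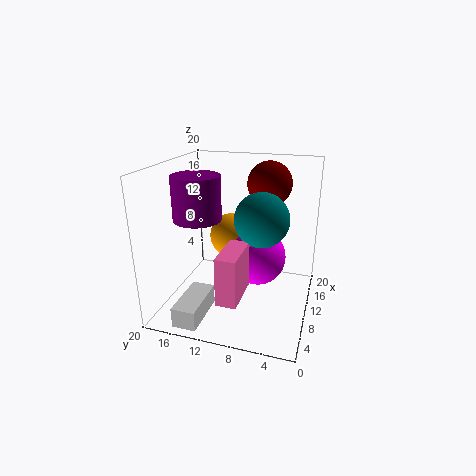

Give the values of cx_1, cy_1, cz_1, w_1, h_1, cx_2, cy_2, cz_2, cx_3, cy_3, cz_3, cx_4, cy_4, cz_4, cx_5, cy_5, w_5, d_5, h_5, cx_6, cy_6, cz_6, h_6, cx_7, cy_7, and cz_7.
cx_1 = 0.25; cy_1 = 7.25; cz_1 = 5.5; w_1 = 5.75; h_1 = 6; cx_2 = 8; cy_2 = 6.25; cz_2 = 13.75; cx_3 = 11.5; cy_3 = 7.5; cz_3 = 6.75; cx_4 = 15.75; cy_4 = 12.75; cz_4 = 7.75; cx_5 = 1; cy_5 = 13; w_5 = 7; d_5 = 3.25; h_5 = 2.75; cx_6 = 5.25; cy_6 = 13.75; cz_6 = 14; h_6 = 5.5; cx_7 = 15.75; cy_7 = 7; cz_7 = 16.5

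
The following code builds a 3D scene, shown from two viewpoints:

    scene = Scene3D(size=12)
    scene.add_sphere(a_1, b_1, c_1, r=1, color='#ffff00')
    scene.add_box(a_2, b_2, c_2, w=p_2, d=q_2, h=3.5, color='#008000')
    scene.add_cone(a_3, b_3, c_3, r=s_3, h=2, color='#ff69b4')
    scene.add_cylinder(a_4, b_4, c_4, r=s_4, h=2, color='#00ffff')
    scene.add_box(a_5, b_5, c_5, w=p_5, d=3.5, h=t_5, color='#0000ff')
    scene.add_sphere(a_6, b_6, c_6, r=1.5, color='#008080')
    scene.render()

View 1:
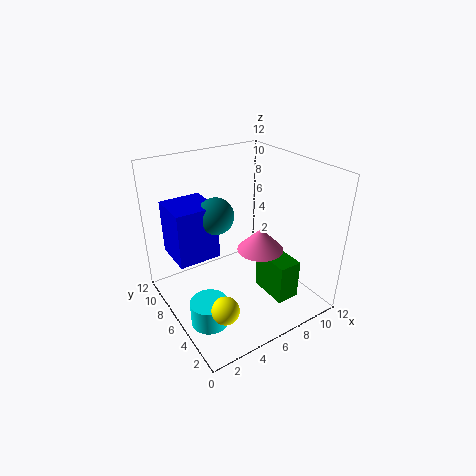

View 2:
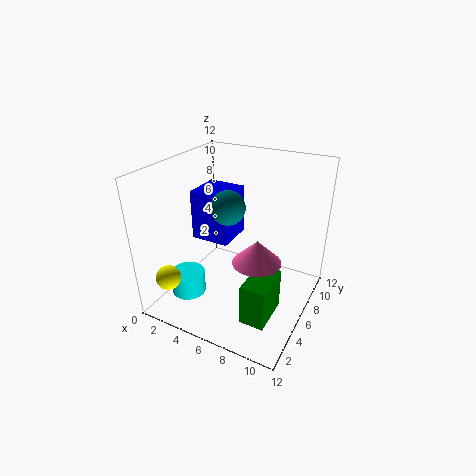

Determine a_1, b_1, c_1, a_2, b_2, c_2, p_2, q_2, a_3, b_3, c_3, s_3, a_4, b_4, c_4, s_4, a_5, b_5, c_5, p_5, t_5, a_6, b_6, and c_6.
a_1 = 2; b_1 = 1.5; c_1 = 3.5; a_2 = 8; b_2 = 2.5; c_2 = 0.5; p_2 = 2; q_2 = 3.5; a_3 = 8; b_3 = 5.5; c_3 = 4.5; s_3 = 2; a_4 = 2; b_4 = 4; c_4 = 0.5; s_4 = 1.5; a_5 = 1; b_5 = 6.5; c_5 = 4.5; p_5 = 3.5; t_5 = 4.5; a_6 = 4.5; b_6 = 7; c_6 = 8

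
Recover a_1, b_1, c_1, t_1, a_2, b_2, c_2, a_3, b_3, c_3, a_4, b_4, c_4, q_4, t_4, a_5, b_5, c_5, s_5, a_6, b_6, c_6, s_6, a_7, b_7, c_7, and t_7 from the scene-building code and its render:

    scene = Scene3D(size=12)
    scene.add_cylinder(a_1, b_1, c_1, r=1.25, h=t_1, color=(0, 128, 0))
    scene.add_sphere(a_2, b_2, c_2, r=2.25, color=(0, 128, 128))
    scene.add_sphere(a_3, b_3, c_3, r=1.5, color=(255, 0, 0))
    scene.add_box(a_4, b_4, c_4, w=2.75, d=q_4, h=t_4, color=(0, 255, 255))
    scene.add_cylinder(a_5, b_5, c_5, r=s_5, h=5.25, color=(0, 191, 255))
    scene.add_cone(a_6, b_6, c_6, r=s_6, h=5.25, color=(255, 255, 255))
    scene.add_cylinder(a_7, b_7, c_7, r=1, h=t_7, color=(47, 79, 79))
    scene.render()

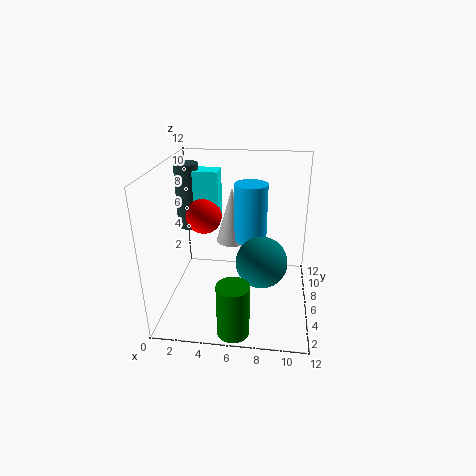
a_1 = 6.25, b_1 = 1.25, c_1 = 0.25, t_1 = 4.25, a_2 = 8, b_2 = 6.5, c_2 = 3.5, a_3 = 3, b_3 = 6.75, c_3 = 7.5, a_4 = 1.5, b_4 = 6.75, c_4 = 7, q_4 = 1.75, t_4 = 4.25, a_5 = 6.75, b_5 = 9, c_5 = 4.5, s_5 = 1.5, a_6 = 5, b_6 = 9.5, c_6 = 4, s_6 = 1.5, a_7 = 1.5, b_7 = 7.5, c_7 = 6.25, t_7 = 5.5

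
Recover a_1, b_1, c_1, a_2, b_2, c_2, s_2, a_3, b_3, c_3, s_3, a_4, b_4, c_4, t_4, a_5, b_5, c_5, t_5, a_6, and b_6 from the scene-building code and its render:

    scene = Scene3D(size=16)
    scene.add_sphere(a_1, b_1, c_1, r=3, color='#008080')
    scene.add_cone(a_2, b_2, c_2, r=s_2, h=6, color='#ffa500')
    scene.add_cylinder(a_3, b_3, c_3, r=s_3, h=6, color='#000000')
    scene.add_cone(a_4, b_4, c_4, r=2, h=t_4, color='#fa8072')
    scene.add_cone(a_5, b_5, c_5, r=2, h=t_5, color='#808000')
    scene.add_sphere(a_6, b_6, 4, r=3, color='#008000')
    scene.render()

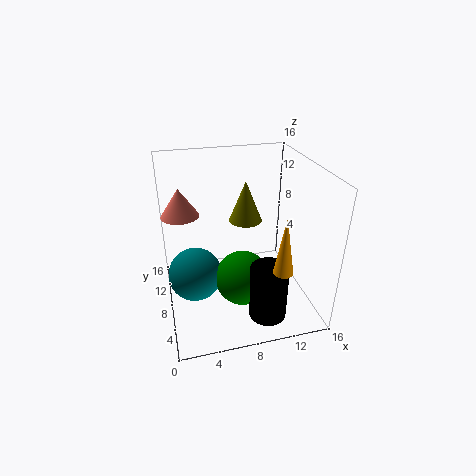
a_1 = 3
b_1 = 8
c_1 = 4
a_2 = 11
b_2 = 2
c_2 = 7
s_2 = 1
a_3 = 10
b_3 = 3
c_3 = 1
s_3 = 2
a_4 = 2
b_4 = 9
c_4 = 11
t_4 = 3
a_5 = 10
b_5 = 12
c_5 = 8
t_5 = 5
a_6 = 8
b_6 = 6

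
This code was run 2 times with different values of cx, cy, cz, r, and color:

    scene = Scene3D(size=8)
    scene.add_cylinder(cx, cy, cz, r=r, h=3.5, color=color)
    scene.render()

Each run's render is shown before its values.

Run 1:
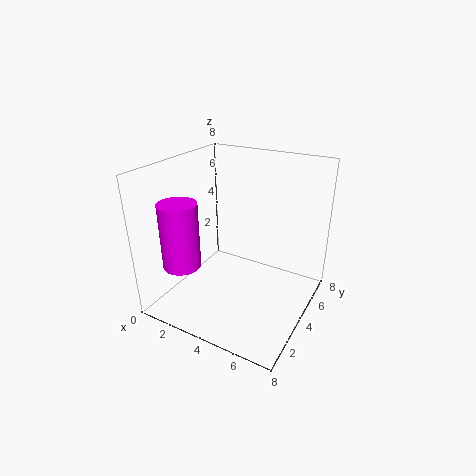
cx = 2
cy = 1.5
cz = 3
r = 1
color = 'magenta'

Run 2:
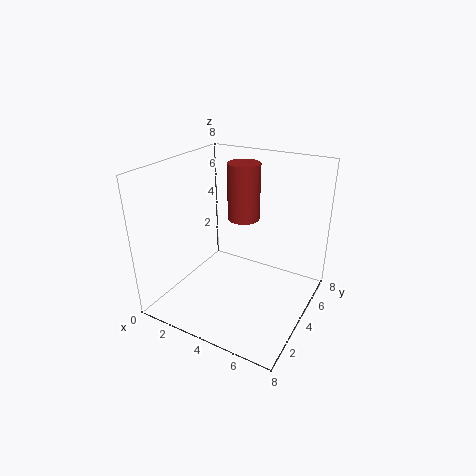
cx = 3
cy = 6.5
cz = 4
r = 1
color = 'brown'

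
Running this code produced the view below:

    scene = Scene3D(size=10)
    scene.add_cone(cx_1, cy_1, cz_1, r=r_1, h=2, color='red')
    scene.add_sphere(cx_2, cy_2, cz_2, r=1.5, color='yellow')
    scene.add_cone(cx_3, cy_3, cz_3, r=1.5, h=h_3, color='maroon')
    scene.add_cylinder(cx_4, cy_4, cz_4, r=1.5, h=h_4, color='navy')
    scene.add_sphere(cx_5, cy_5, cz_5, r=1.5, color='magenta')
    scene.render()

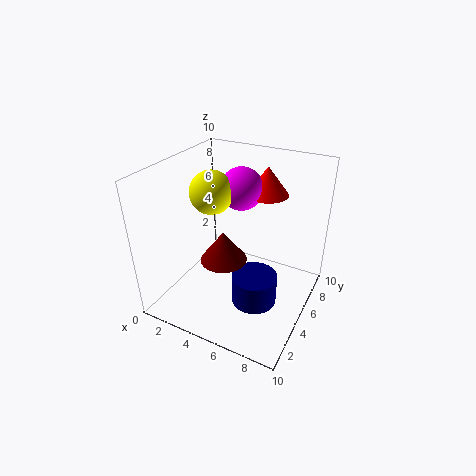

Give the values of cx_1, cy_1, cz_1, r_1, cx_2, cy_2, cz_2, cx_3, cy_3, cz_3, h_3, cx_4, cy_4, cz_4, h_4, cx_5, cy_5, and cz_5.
cx_1 = 6, cy_1 = 7.5, cz_1 = 7.5, r_1 = 1.5, cx_2 = 3, cy_2 = 5, cz_2 = 8, cx_3 = 5, cy_3 = 3, cz_3 = 4.5, h_3 = 2, cx_4 = 7, cy_4 = 3.5, cz_4 = 1.5, h_4 = 2, cx_5 = 4.5, cy_5 = 6.5, cz_5 = 8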